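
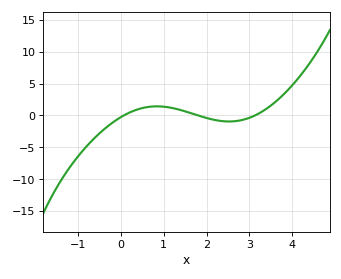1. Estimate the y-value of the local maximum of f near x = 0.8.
1.43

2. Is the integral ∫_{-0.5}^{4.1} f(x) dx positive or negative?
positive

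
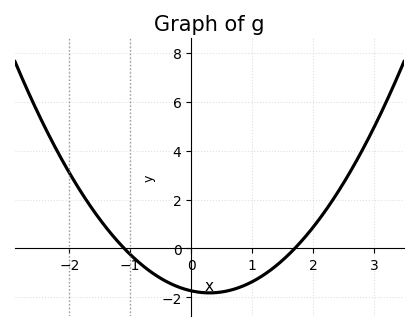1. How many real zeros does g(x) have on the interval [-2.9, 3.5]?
2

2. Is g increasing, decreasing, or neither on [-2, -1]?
decreasing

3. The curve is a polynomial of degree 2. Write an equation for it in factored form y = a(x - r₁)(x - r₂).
y = 0.93(x + 1.1)(x - 1.7)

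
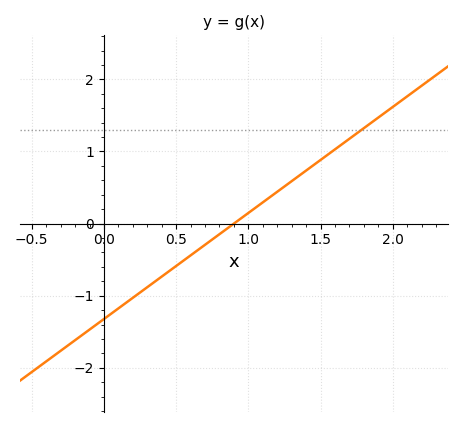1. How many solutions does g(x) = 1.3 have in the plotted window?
1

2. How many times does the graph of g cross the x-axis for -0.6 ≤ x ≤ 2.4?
1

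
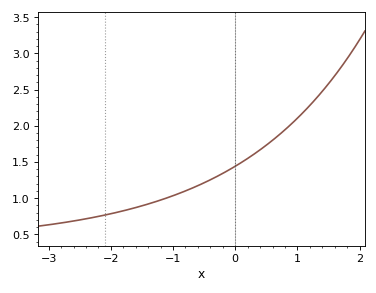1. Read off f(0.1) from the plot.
1.5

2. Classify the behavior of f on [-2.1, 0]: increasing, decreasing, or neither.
increasing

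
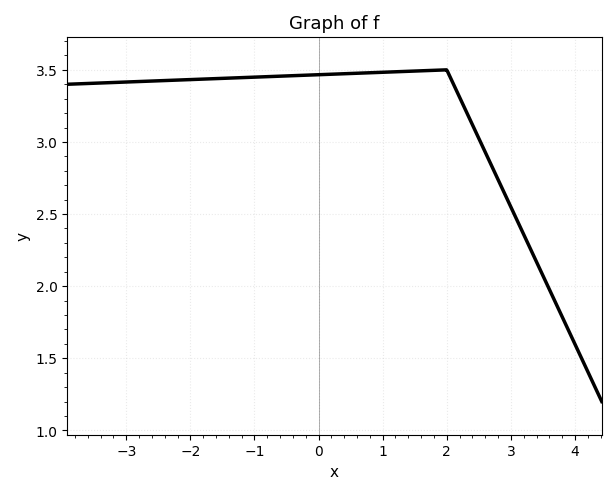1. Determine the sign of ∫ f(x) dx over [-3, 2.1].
positive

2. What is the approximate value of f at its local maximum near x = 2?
3.5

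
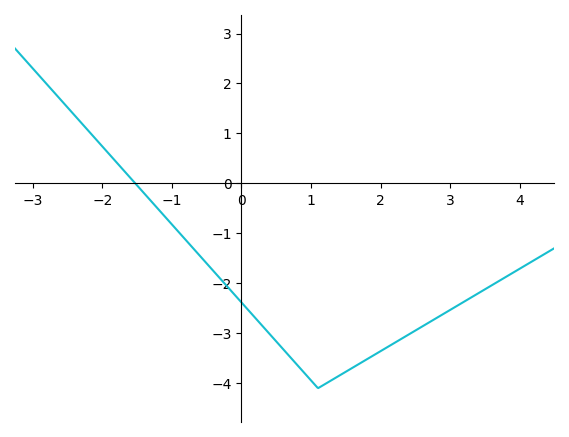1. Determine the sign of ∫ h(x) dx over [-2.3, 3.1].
negative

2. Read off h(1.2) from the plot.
-4.02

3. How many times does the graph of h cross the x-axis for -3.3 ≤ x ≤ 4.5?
1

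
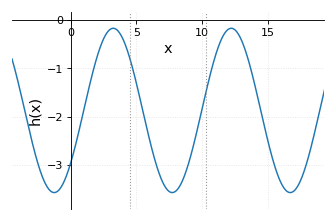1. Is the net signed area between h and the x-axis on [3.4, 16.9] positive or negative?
negative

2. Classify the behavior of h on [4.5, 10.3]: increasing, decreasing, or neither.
neither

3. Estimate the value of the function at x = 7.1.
-3.41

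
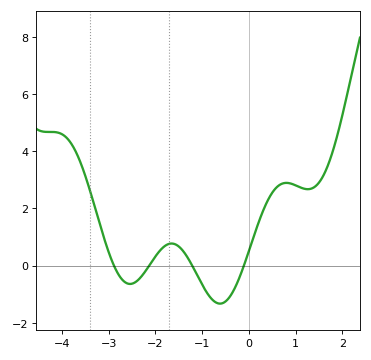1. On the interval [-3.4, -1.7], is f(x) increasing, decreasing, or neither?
neither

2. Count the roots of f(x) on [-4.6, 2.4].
4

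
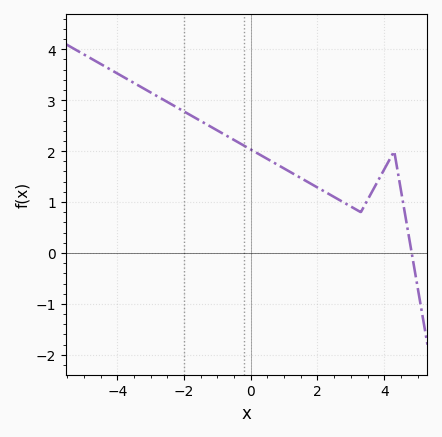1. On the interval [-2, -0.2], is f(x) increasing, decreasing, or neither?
decreasing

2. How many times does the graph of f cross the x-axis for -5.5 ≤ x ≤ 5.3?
1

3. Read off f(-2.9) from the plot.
3.11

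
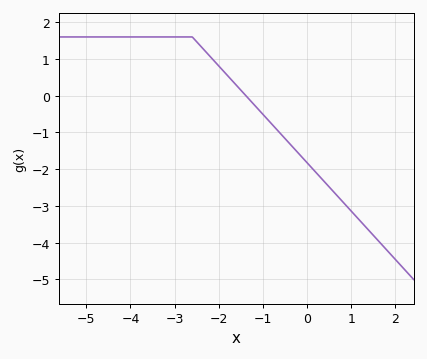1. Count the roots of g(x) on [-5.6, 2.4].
1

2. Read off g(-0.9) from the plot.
-0.637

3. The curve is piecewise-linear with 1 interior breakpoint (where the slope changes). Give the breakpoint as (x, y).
(-2.6, 1.6)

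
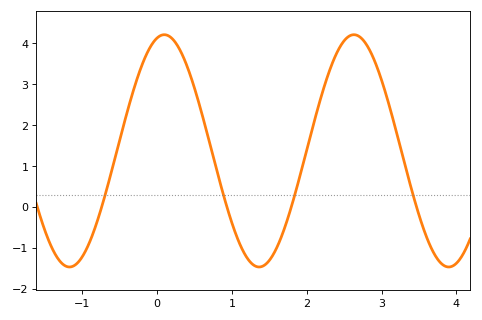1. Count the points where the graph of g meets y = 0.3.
4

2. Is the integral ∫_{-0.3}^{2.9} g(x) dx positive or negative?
positive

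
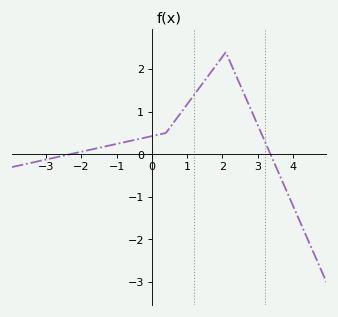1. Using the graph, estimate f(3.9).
-1.01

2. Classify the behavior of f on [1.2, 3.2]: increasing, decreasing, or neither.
neither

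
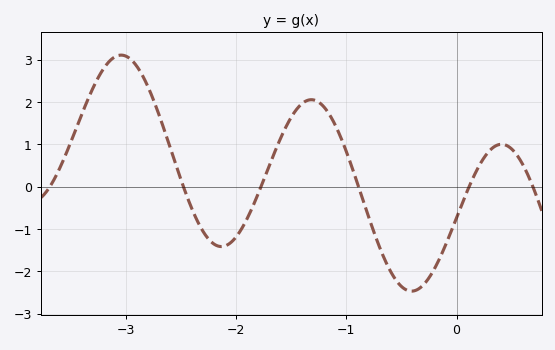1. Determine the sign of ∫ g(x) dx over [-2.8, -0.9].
positive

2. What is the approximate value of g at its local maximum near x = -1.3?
2.1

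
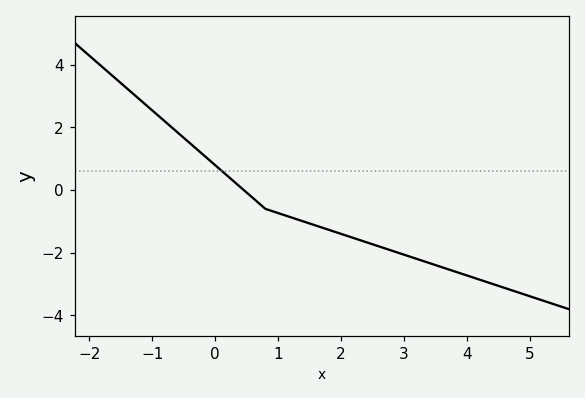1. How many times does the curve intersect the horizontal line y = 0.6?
1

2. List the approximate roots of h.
0.457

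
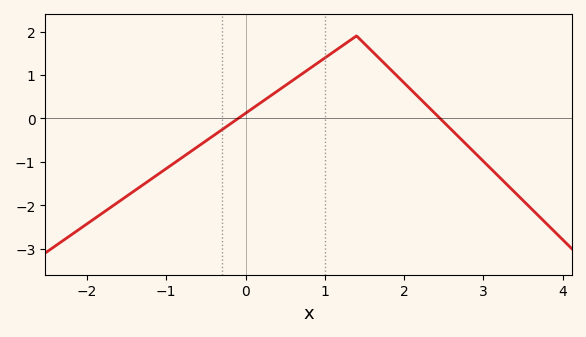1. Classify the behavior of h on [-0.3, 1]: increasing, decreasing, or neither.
increasing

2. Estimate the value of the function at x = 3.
-0.988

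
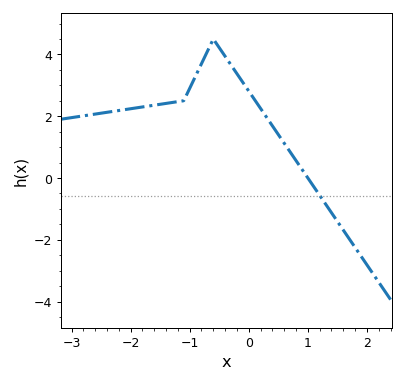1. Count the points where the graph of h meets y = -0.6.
1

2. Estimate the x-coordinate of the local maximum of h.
-0.6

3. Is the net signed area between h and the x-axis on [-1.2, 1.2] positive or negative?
positive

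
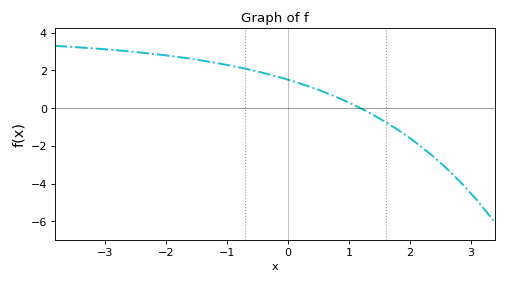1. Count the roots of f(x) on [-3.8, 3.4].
1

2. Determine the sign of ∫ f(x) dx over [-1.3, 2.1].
positive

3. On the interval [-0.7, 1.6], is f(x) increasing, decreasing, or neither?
decreasing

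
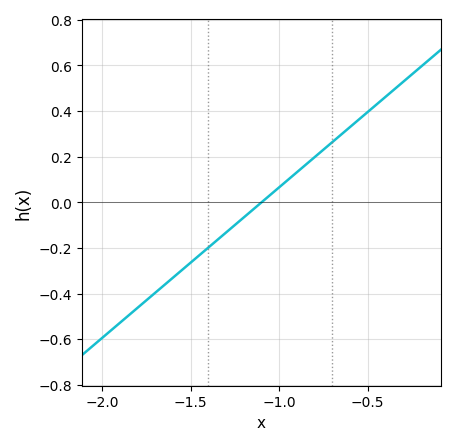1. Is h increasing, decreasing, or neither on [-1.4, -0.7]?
increasing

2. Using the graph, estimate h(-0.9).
0.132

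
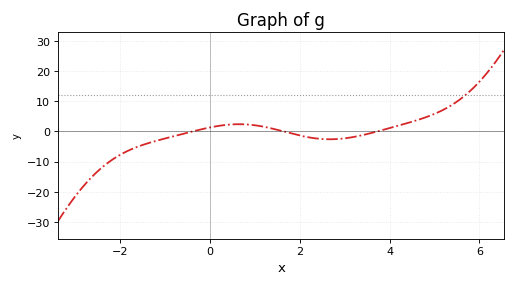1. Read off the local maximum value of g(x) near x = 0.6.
2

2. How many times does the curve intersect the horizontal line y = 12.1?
1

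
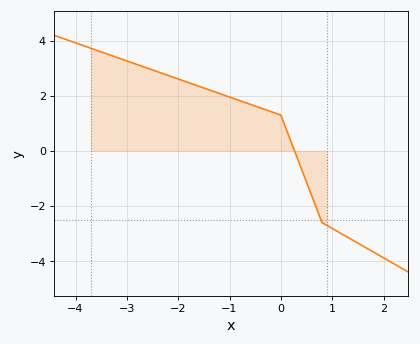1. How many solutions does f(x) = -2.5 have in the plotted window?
1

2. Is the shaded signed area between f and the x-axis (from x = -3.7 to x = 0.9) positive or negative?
positive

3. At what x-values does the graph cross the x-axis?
0.267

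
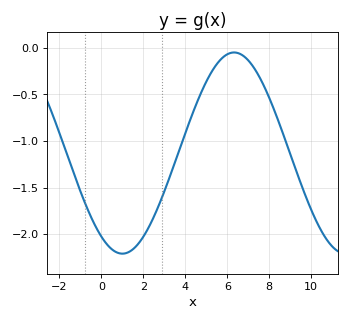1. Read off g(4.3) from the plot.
-0.75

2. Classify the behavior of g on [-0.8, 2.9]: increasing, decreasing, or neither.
neither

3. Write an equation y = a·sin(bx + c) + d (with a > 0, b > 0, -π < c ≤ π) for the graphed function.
y = 1.08sin(0.59x - 2.2) - 1.13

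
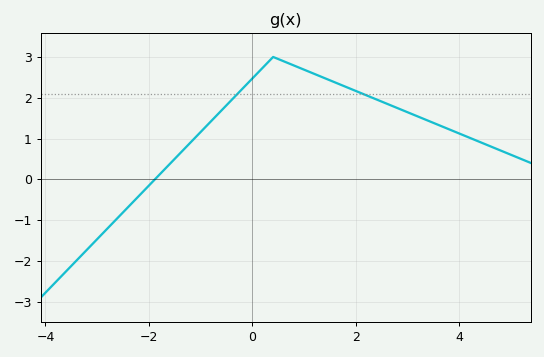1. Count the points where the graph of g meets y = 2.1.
2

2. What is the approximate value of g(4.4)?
0.913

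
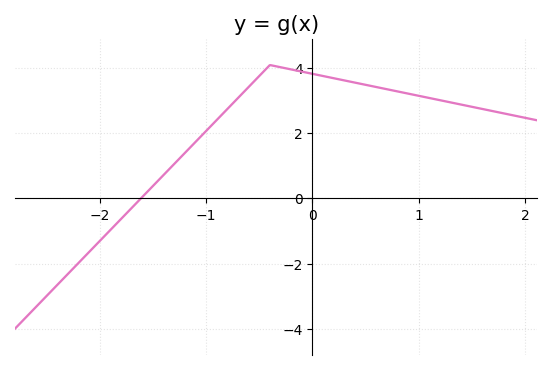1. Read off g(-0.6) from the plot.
3.42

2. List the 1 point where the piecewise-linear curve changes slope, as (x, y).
(-0.4, 4.1)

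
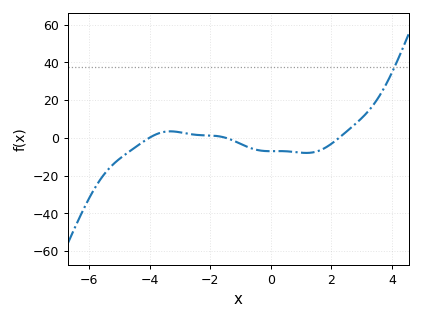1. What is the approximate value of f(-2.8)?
2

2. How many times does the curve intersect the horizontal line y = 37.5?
1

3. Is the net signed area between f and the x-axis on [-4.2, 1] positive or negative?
negative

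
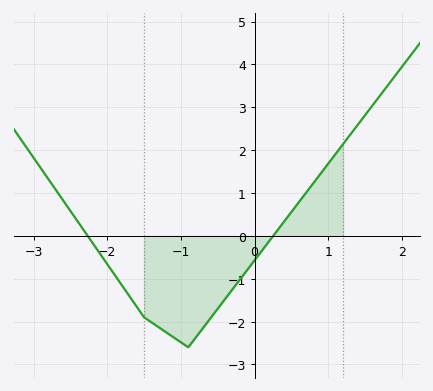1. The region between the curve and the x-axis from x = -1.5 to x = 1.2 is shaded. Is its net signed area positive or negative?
negative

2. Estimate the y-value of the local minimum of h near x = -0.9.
-2.6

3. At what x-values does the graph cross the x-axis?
-2.27, 0.252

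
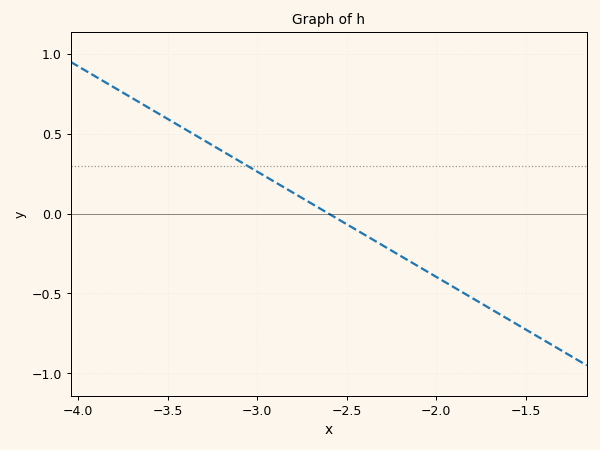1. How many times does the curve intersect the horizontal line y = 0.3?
1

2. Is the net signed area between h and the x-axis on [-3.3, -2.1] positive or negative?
positive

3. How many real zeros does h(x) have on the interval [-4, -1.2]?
1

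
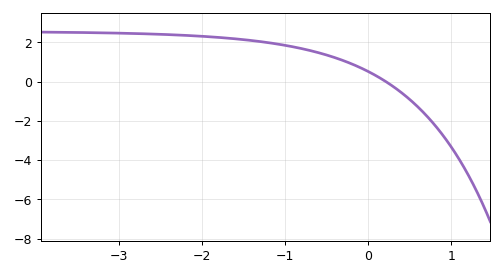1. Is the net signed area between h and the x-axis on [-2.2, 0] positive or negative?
positive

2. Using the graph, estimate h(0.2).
0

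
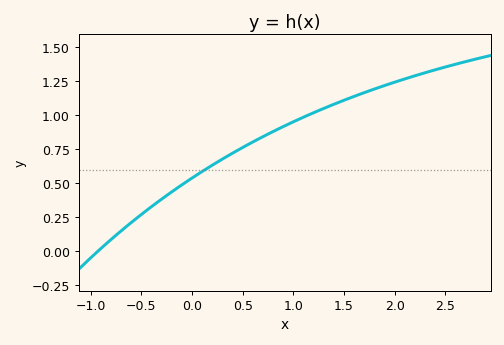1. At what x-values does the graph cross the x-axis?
-0.9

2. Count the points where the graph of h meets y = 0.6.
1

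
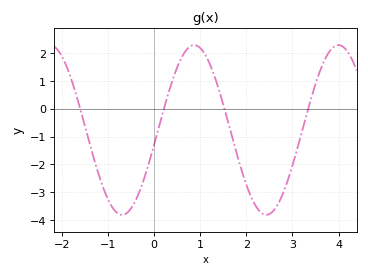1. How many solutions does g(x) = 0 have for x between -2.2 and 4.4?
4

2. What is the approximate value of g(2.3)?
-3.7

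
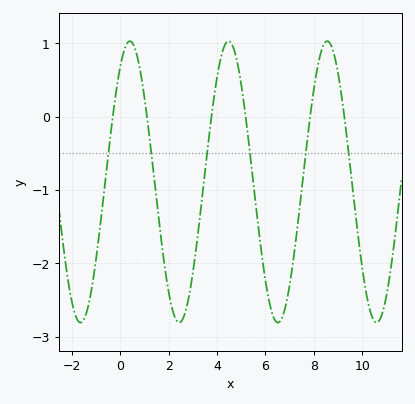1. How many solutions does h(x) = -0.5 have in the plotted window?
6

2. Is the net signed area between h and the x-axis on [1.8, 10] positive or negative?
negative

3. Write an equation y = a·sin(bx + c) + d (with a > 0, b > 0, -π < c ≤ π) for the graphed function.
y = 1.92sin(1.54x + 0.96) - 0.89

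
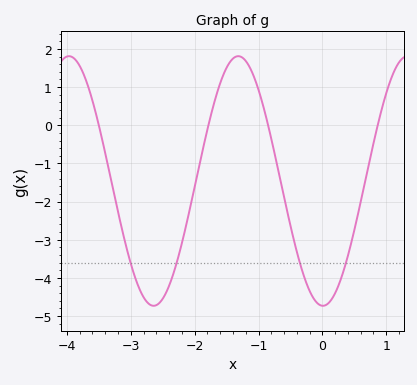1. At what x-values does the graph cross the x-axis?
-3.5, -1.78, -0.85, 0.867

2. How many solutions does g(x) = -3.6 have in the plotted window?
4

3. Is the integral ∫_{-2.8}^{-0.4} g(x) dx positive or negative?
negative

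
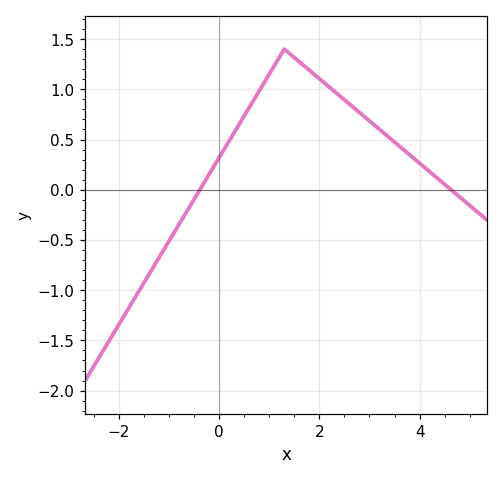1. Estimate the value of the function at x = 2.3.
1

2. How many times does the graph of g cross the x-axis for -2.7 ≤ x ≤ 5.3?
2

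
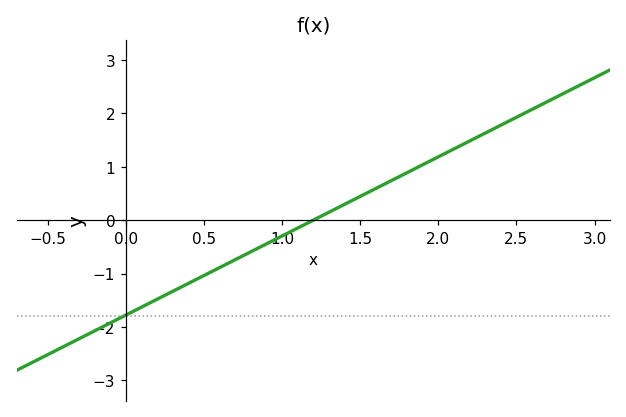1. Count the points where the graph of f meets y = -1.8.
1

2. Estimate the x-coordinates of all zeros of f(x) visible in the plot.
1.2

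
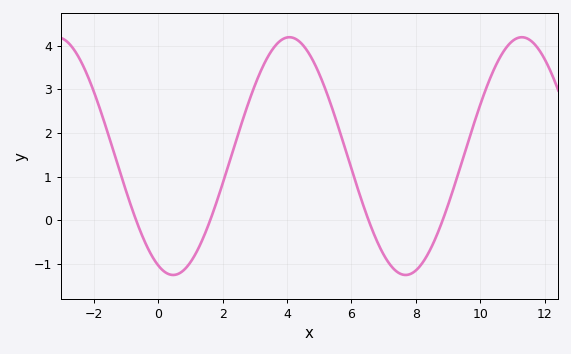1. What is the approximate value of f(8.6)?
-0.4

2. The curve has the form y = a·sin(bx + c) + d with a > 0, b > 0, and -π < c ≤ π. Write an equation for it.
y = 2.72sin(0.87x - 2) + 1.47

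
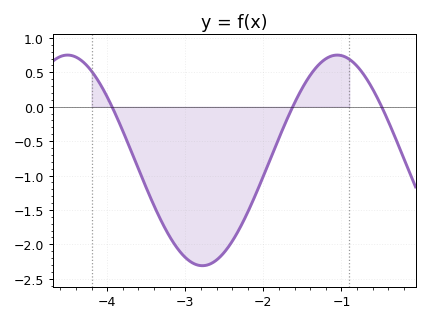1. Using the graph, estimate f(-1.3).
0.6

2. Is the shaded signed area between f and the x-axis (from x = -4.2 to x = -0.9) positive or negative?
negative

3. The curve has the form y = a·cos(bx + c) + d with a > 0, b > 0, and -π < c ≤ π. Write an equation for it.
y = 1.53cos(1.82x + 1.92) - 0.78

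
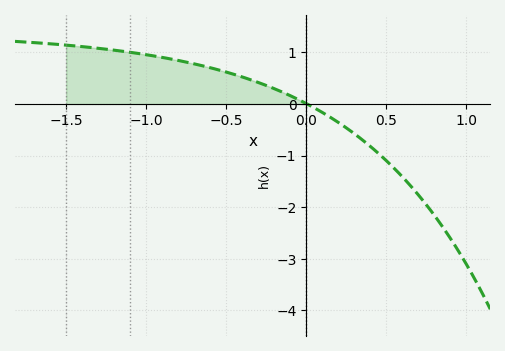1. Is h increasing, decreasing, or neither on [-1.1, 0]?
decreasing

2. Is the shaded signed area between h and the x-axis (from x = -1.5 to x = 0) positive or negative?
positive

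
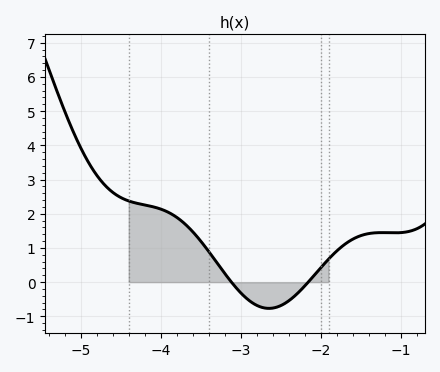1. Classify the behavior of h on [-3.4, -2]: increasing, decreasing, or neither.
neither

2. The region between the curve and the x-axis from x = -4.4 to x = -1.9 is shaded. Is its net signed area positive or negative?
positive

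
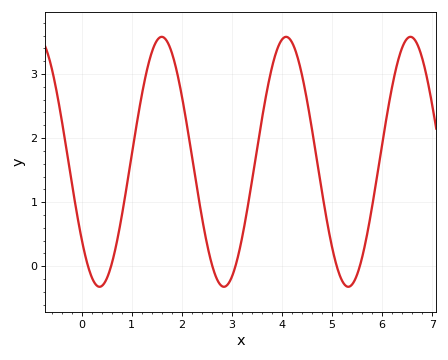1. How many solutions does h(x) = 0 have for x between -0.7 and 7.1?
6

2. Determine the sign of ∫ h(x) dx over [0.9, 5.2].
positive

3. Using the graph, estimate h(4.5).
2.58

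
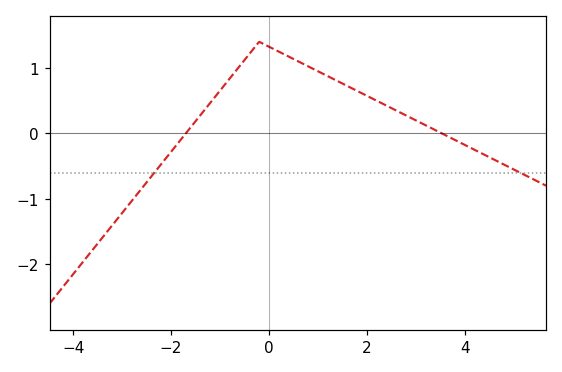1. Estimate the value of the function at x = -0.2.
1.4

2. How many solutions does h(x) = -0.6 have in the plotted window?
2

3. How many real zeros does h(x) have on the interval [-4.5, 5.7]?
2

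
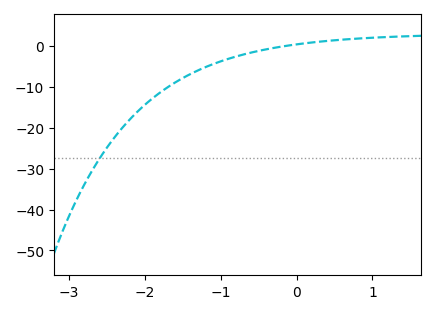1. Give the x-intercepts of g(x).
-0.146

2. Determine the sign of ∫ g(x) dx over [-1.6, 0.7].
negative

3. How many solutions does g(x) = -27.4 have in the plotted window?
1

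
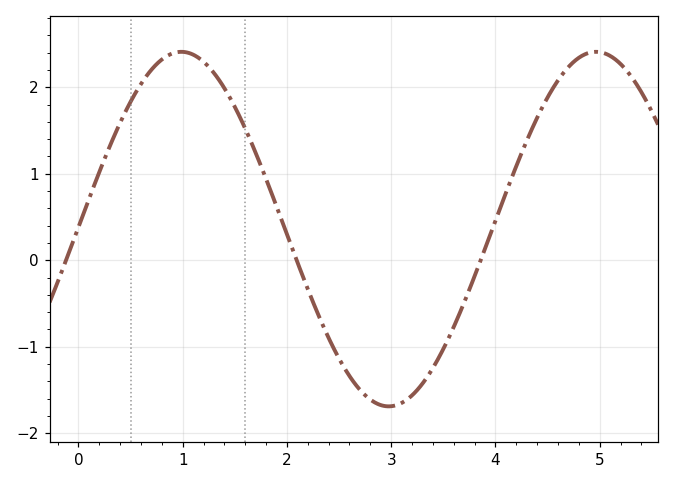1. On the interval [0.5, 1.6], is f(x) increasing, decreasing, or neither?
neither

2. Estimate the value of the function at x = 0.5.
1.8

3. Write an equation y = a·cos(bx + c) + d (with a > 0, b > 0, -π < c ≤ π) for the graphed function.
y = 2.05cos(1.6x - 1.6) + 0.36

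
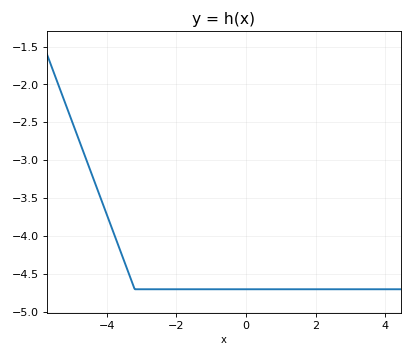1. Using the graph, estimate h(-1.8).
-4.7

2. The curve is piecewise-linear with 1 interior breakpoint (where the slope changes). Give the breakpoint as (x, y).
(-3.2, -4.7)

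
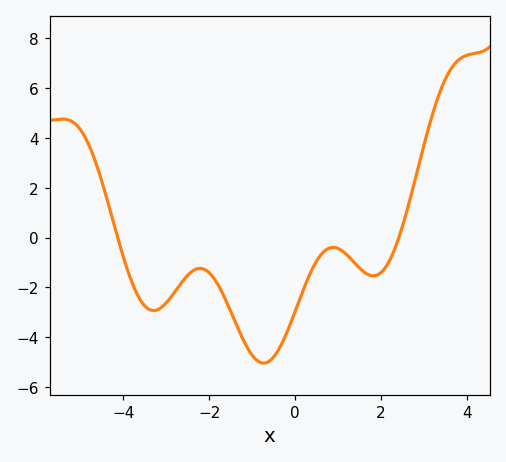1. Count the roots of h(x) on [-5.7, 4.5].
2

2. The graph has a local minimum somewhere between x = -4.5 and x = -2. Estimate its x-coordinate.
-3.29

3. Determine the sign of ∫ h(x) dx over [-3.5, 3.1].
negative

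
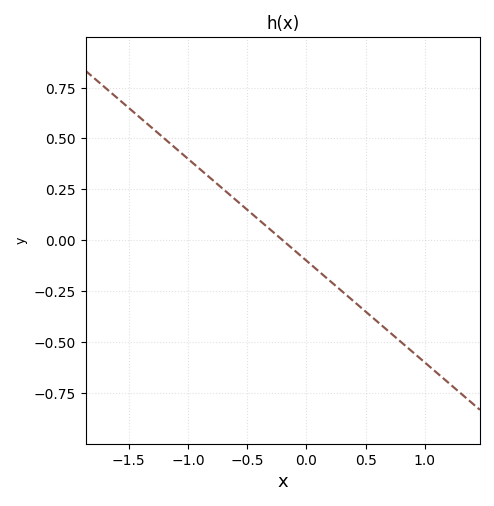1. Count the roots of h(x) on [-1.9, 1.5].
1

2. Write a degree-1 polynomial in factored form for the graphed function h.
y = -0.5(x + 0.2)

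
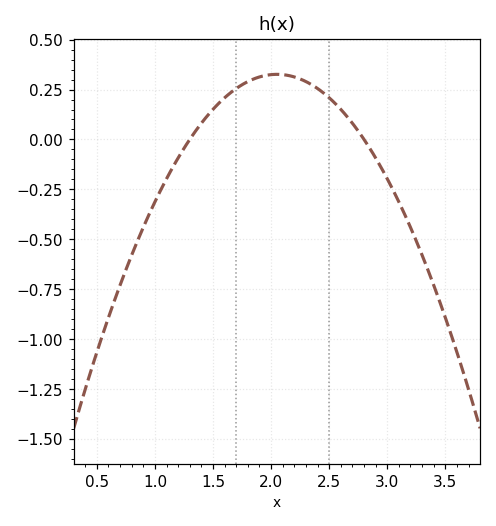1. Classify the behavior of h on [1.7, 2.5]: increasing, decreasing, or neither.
neither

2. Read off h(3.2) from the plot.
-0.441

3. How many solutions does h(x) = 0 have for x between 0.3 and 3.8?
2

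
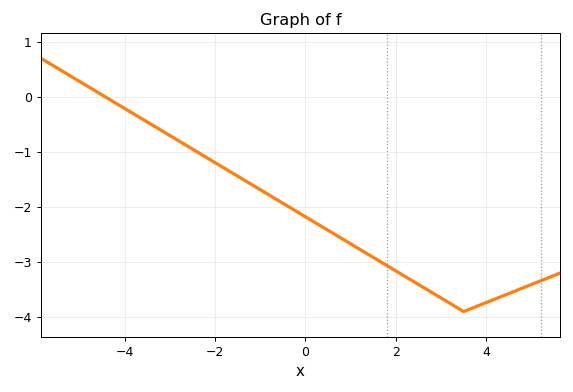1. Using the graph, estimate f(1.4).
-2.87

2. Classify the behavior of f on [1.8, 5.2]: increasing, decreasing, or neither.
neither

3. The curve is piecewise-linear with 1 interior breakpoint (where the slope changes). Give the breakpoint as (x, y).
(3.5, -3.9)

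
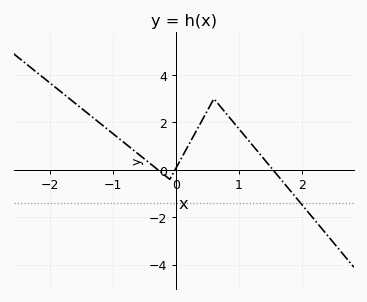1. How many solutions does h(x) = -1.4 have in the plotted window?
1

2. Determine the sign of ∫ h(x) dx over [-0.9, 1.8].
positive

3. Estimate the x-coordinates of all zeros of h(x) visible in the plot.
-0.3, 0, 1.5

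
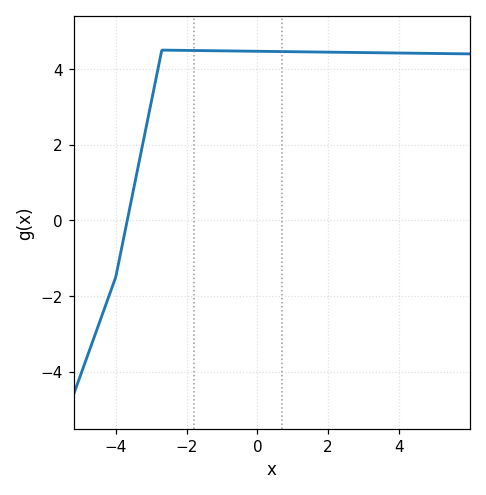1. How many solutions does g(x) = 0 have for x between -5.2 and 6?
1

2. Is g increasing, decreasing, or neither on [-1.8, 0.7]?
decreasing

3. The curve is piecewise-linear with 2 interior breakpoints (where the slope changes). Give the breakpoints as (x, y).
(-4, -1.5); (-2.7, 4.5)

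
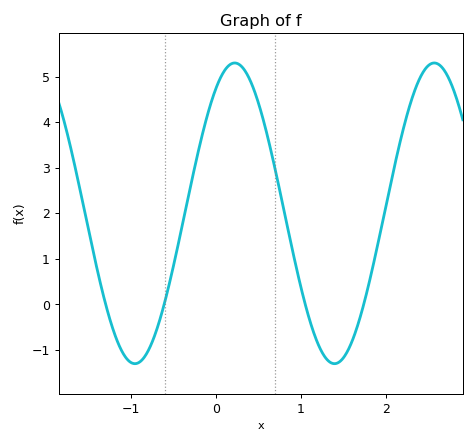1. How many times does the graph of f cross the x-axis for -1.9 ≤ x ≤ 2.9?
4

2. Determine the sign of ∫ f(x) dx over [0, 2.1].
positive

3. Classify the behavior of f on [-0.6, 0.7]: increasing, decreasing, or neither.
neither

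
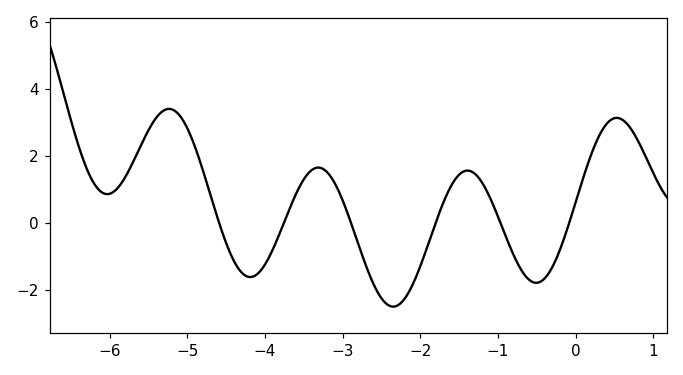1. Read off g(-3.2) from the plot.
1.51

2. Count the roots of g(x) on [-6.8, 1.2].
6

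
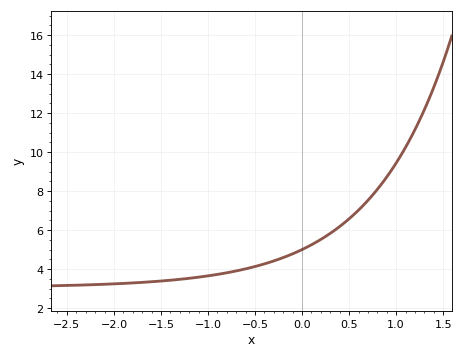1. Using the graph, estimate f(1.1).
10.2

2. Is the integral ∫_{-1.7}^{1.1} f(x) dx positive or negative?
positive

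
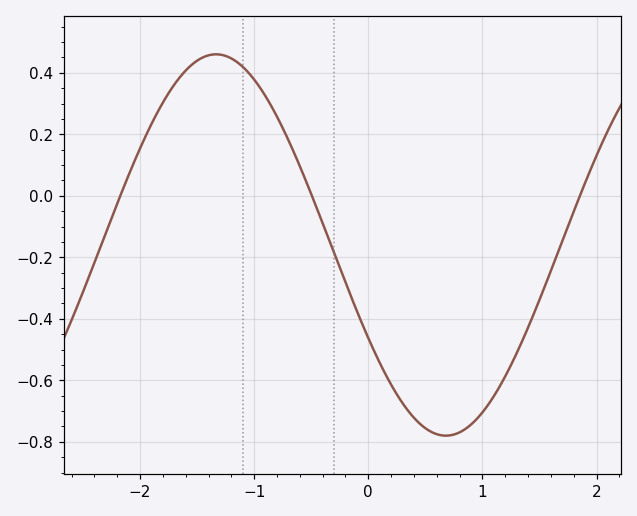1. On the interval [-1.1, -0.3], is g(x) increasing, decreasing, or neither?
decreasing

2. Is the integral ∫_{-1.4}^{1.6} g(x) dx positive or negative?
negative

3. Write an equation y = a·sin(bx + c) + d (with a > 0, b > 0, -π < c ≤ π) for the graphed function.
y = 0.62sin(1.56x - 2.63) - 0.16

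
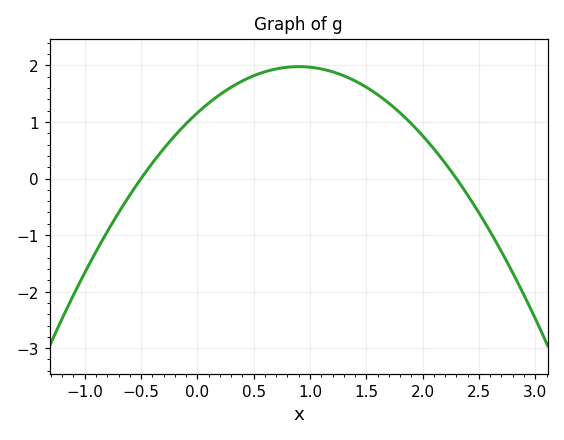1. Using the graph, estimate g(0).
1.2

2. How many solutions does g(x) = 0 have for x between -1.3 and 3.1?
2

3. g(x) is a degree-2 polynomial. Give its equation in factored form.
y = -1.01(x + 0.5)(x - 2.3)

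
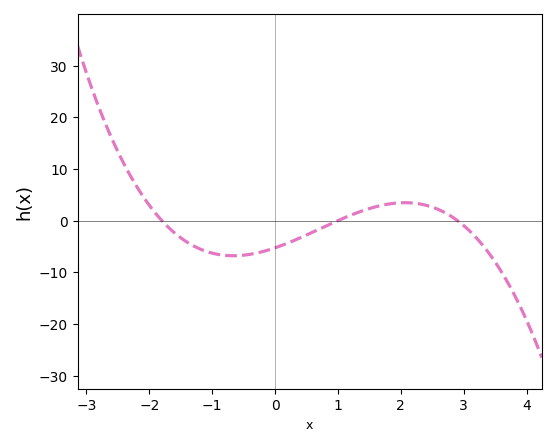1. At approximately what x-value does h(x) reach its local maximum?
2.06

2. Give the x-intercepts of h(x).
-1.8, 1, 2.9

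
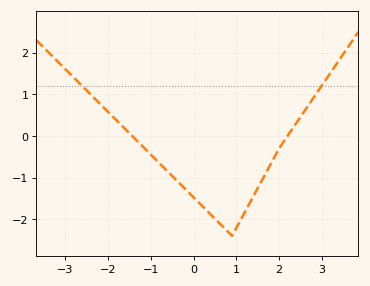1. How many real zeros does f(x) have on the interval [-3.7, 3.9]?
2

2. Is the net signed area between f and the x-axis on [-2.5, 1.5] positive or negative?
negative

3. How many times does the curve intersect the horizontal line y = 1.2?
2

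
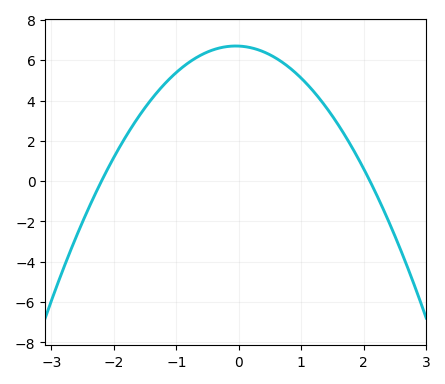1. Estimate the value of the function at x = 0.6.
6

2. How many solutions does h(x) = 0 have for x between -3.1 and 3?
2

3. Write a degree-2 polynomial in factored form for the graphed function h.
y = -1.45(x + 2.2)(x - 2.1)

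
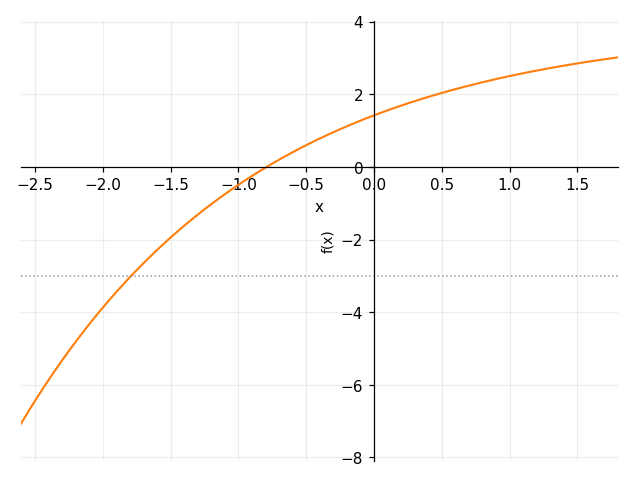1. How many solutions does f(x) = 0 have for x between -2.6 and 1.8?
1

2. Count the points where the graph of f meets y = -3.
1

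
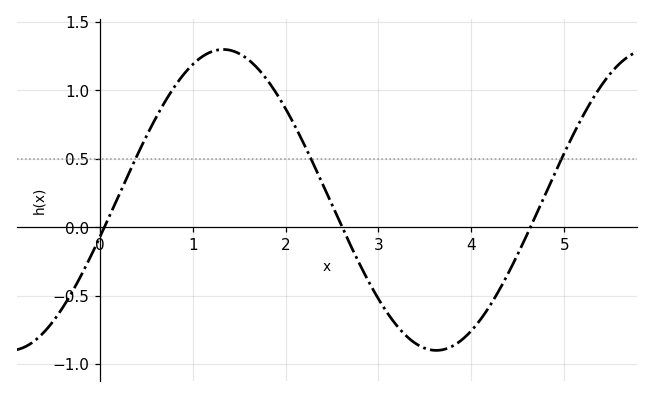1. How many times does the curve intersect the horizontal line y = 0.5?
3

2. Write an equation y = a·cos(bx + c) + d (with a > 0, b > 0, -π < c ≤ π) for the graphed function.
y = 1.1cos(1.37x - 1.82) + 0.2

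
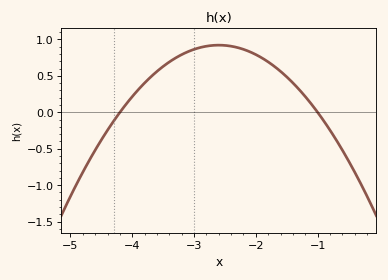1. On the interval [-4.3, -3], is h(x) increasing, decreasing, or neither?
increasing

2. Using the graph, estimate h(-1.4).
0.4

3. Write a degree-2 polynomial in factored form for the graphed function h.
y = -0.36(x + 4.2)(x + 1)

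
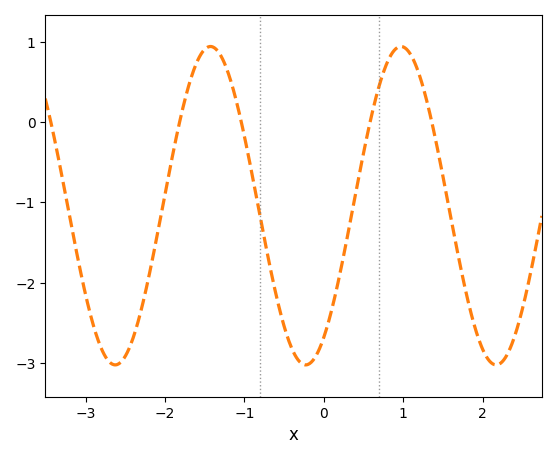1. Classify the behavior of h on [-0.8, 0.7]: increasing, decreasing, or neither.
neither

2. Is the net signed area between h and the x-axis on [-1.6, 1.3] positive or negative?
negative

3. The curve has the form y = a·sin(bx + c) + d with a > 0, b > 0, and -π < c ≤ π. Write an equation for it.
y = 1.98sin(2.6x - 0.97) - 1.04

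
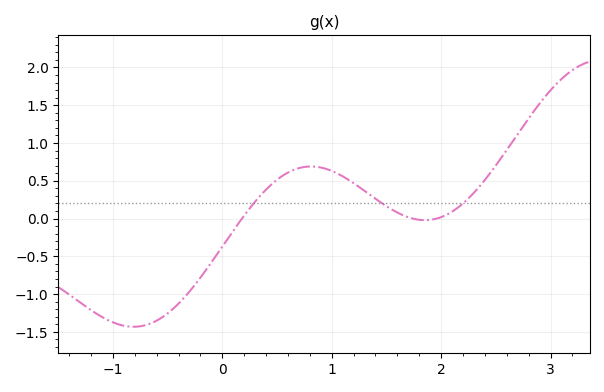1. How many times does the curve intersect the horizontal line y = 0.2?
3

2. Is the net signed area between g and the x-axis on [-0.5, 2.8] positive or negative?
positive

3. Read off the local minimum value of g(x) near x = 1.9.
-0.021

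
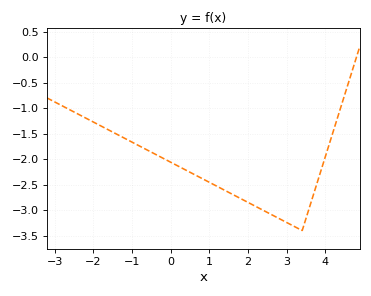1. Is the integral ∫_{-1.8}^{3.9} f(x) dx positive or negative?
negative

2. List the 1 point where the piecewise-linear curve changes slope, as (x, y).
(3.4, -3.4)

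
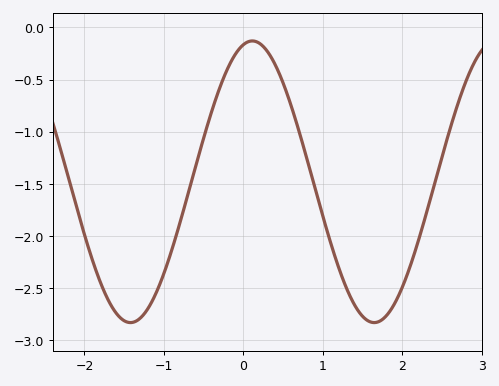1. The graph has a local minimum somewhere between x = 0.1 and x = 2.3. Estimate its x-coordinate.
1.6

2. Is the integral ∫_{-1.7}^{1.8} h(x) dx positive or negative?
negative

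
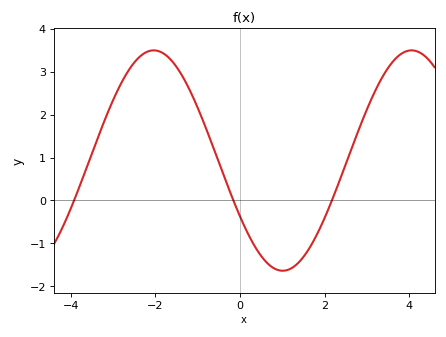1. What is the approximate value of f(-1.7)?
3.3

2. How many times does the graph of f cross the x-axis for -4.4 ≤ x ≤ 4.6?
3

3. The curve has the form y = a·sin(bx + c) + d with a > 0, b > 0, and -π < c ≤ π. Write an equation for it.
y = 2.57sin(1x - 2.6) + 0.93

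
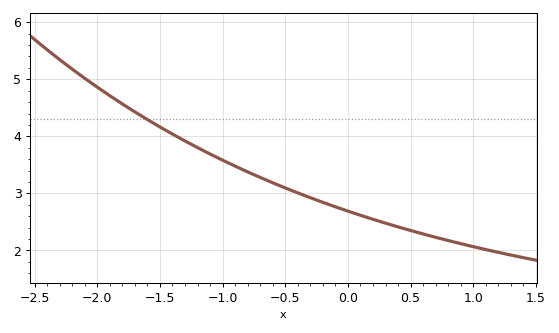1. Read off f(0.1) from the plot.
2.6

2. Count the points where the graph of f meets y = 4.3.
1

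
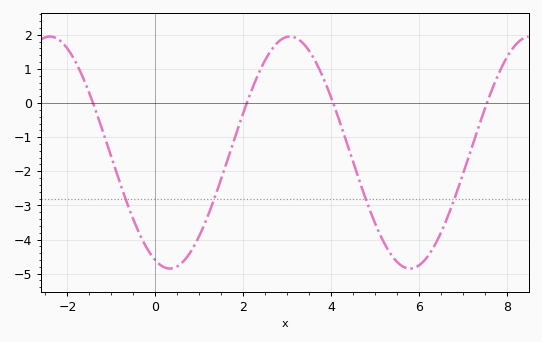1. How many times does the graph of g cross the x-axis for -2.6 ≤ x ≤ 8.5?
4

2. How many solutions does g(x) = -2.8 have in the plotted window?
4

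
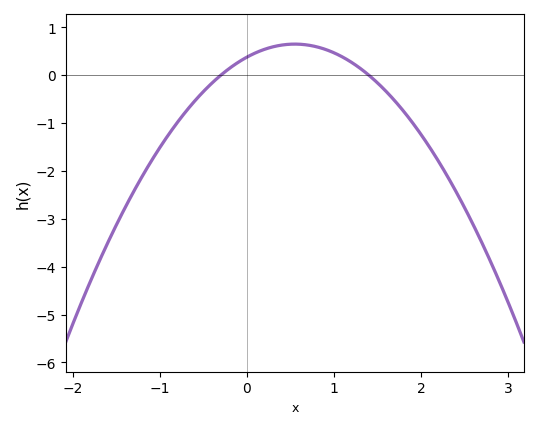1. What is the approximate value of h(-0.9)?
-1.24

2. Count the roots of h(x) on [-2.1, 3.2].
2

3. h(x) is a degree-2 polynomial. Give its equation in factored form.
y = -0.9(x + 0.3)(x - 1.4)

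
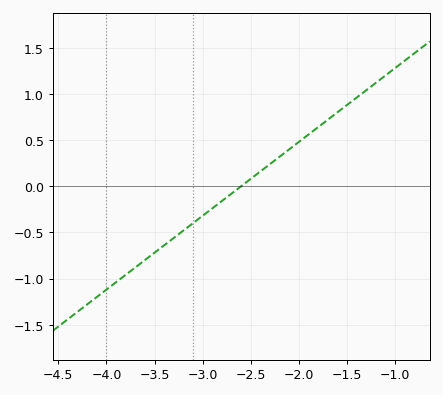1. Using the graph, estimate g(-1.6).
0.8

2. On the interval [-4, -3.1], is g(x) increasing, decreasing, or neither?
increasing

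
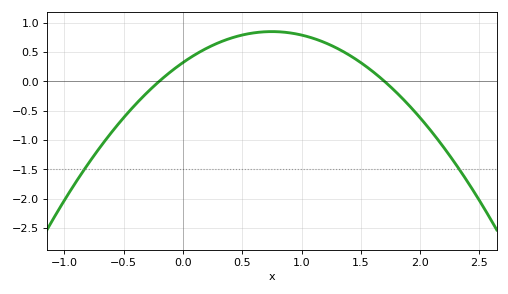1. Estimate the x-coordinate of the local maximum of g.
0.8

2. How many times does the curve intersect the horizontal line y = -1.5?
2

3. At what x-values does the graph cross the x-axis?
-0.2, 1.7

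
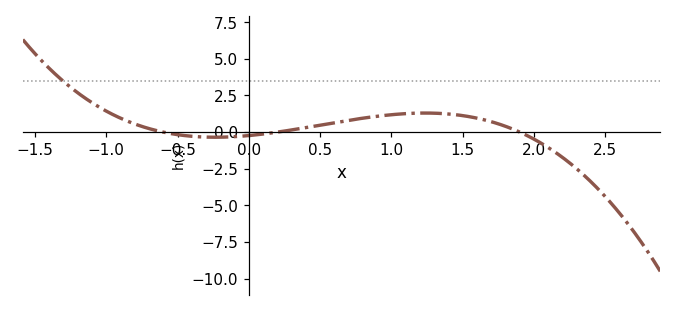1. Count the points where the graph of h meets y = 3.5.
1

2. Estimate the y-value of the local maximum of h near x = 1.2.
1.3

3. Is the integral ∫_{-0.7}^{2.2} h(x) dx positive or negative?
positive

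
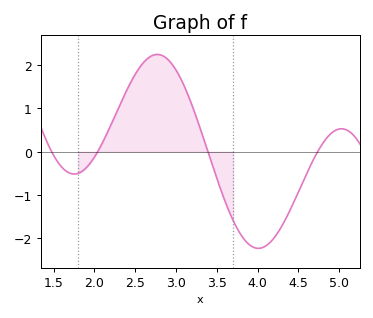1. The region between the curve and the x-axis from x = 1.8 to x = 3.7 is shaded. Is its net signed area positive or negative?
positive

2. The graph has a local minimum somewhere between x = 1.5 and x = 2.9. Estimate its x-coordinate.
1.75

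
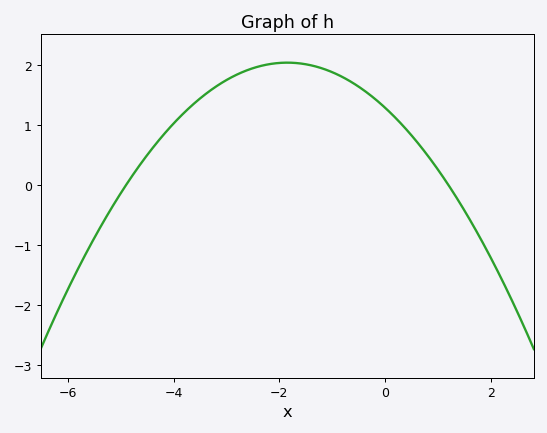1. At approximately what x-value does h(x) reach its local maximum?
-1.8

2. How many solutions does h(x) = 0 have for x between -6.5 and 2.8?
2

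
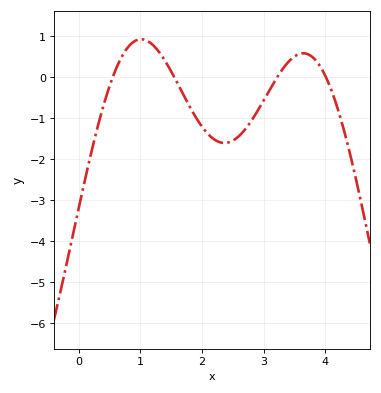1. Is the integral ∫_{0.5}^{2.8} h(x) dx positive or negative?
negative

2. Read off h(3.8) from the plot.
0.48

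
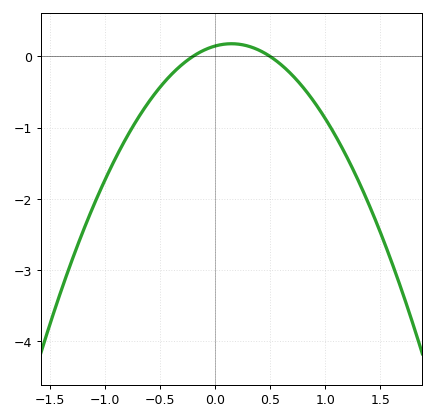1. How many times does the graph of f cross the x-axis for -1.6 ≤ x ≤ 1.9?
2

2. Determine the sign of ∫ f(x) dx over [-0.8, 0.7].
negative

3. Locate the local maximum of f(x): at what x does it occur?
0.15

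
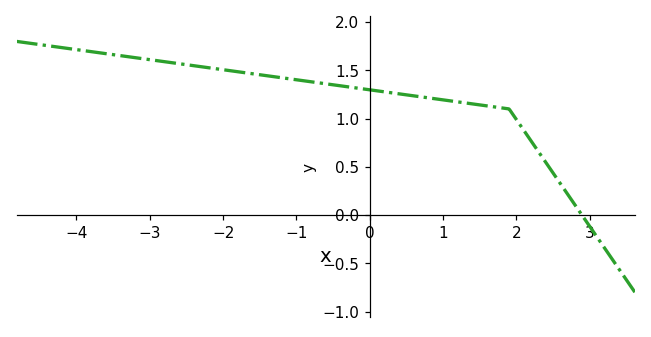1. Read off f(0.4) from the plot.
1.25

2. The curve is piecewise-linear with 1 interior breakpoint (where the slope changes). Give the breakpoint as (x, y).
(1.9, 1.1)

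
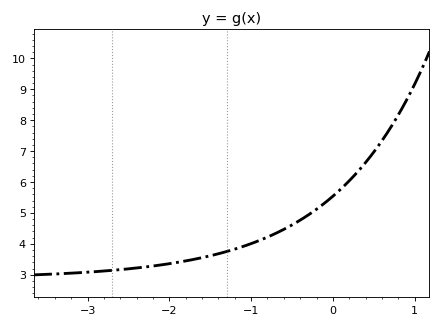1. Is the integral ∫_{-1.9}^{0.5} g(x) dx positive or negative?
positive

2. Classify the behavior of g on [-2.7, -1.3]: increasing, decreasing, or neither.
increasing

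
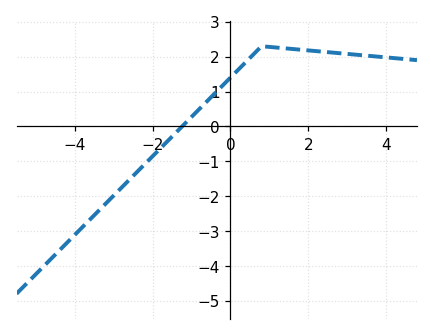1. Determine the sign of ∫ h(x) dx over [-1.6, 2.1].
positive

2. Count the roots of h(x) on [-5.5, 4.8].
1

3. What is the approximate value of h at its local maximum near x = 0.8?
2.3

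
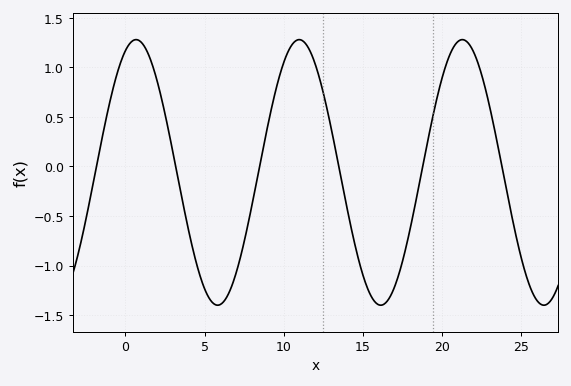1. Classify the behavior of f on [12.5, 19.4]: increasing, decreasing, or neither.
neither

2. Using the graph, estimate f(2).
0.864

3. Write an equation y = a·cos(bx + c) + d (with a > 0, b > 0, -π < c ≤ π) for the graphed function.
y = 1.34cos(0.61x - 0.41) - 0.06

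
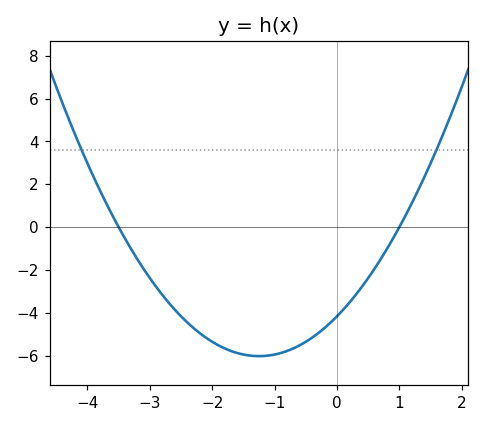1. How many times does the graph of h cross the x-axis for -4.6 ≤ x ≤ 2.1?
2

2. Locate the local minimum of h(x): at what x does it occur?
-1.25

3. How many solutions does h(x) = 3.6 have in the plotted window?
2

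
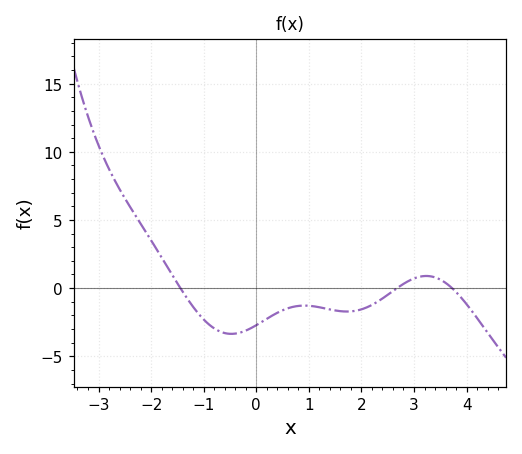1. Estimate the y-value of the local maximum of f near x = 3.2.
0.892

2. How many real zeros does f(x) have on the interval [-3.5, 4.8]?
3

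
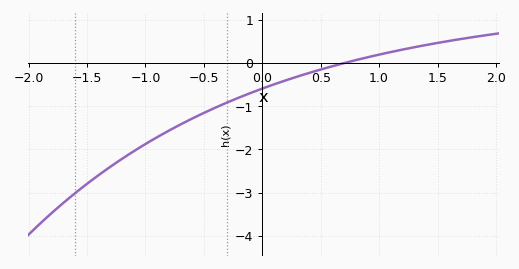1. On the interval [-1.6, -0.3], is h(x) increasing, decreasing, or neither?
increasing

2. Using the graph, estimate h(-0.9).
-1.72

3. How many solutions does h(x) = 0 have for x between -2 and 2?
1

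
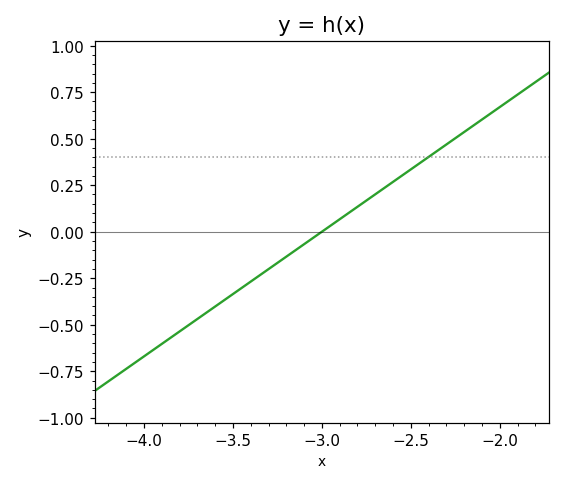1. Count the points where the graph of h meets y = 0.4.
1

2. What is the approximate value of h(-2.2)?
0.536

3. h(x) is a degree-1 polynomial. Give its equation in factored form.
y = 0.67(x + 3)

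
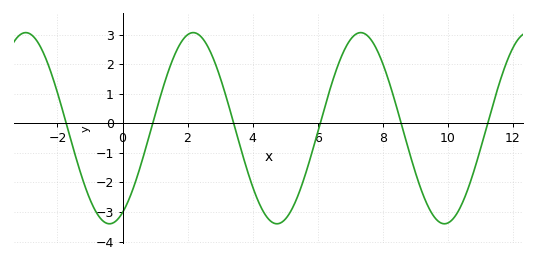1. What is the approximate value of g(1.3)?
1.4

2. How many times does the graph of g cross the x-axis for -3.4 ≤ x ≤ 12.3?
6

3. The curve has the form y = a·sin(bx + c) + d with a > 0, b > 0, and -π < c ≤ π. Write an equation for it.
y = 3.24sin(1.2x - 1.1) - 0.16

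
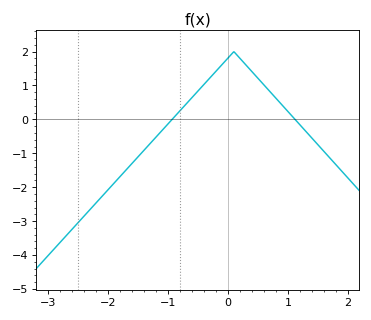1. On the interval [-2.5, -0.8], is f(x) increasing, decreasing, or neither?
increasing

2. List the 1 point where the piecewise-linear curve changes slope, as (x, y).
(0.1, 2)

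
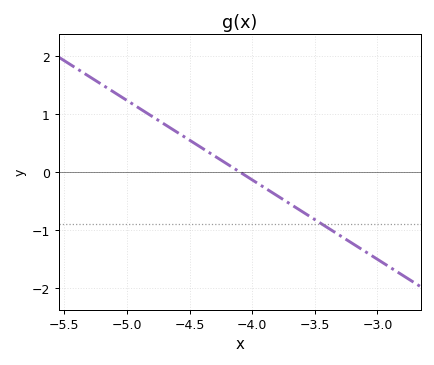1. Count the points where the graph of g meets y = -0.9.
1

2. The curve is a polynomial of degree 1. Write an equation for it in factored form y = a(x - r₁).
y = -1.37(x + 4.1)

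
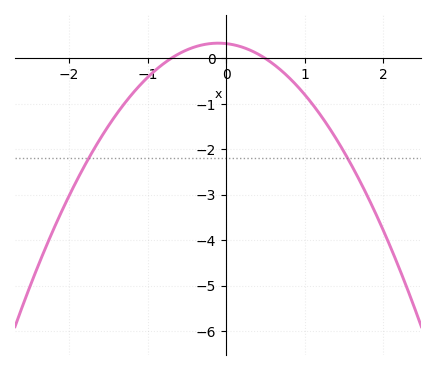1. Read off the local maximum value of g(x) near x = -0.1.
0.3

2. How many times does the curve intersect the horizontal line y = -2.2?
2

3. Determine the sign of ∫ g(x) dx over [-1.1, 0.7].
positive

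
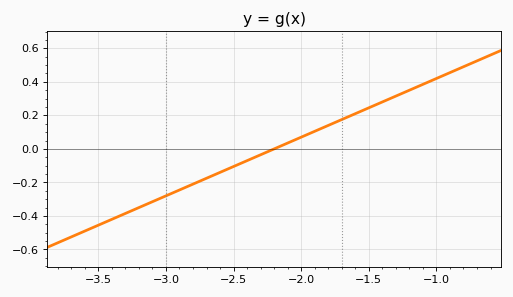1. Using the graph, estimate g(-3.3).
-0.38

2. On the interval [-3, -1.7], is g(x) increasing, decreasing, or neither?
increasing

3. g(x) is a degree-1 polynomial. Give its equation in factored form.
y = 0.35(x + 2.2)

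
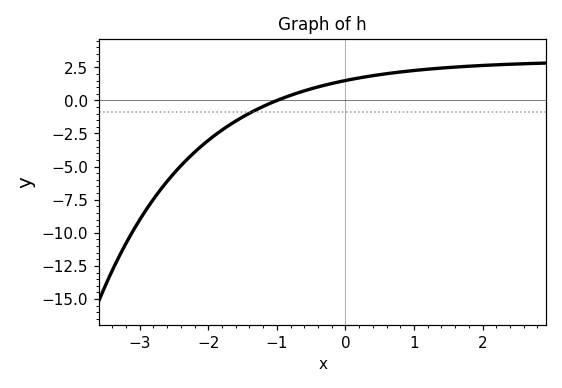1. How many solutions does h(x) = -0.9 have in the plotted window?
1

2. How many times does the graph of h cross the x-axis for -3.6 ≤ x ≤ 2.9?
1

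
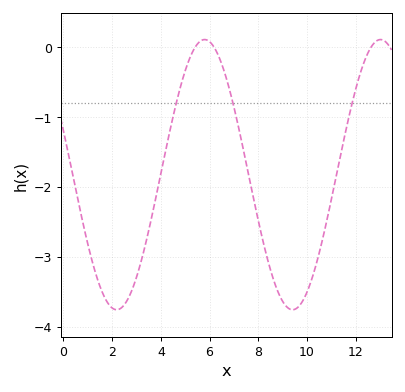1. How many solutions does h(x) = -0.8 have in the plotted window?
3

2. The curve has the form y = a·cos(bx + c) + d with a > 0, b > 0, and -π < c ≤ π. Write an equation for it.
y = 1.93cos(0.87x + 1.24) - 1.83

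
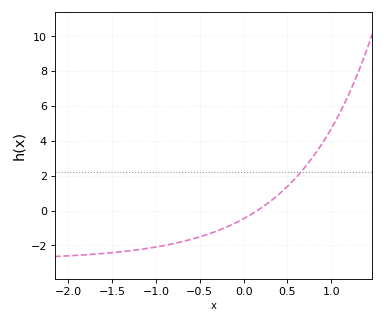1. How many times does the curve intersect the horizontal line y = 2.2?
1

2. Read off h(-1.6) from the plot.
-2.4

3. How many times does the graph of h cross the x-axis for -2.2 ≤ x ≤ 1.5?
1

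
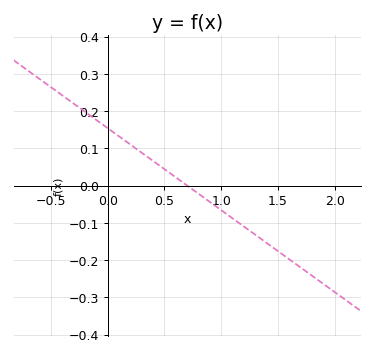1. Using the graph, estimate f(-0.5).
0.26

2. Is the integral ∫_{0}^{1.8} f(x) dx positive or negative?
negative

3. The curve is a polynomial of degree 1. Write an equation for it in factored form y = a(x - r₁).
y = -0.22(x - 0.7)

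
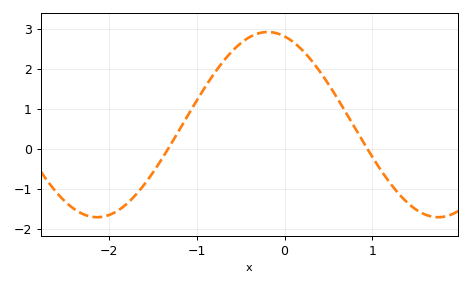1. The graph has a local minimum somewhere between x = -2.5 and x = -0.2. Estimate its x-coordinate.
-2.13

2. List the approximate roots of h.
-1.32, 0.943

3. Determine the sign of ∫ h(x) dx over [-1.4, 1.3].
positive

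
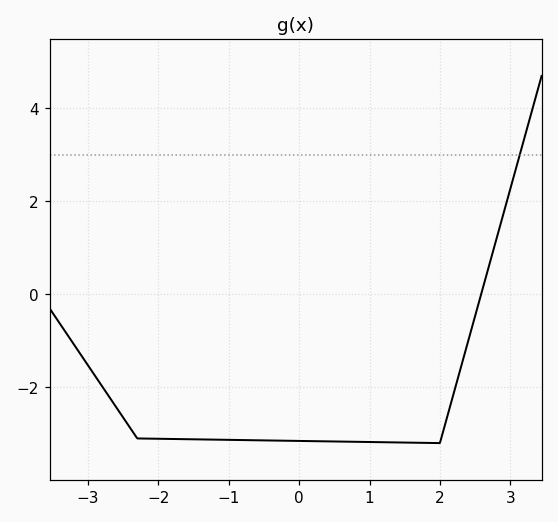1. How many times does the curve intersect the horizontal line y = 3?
1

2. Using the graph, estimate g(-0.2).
-3.15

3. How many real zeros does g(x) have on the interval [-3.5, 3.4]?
1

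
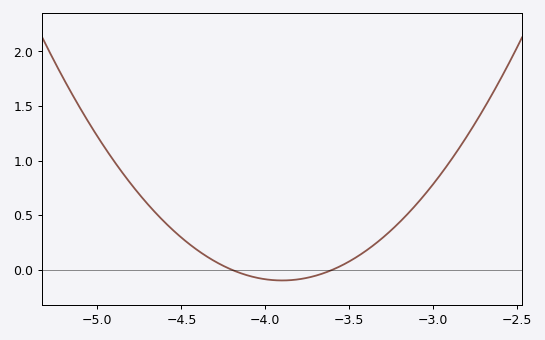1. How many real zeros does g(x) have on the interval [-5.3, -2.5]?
2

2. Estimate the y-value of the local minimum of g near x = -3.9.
-0.1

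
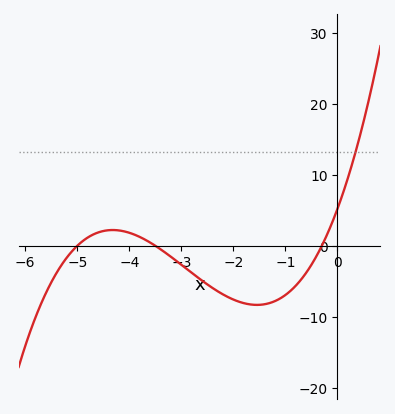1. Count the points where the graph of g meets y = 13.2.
1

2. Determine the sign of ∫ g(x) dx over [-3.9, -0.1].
negative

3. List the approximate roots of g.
-5, -3.5, -0.3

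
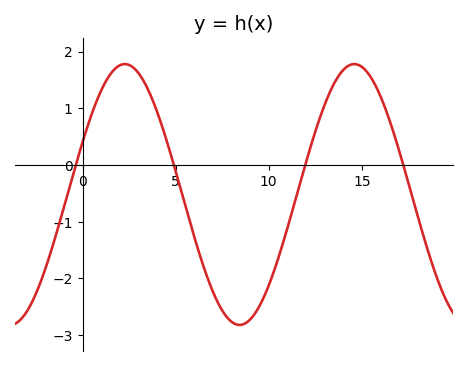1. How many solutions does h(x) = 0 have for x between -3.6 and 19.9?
4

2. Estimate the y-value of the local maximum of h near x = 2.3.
1.8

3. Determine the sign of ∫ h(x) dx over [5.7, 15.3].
negative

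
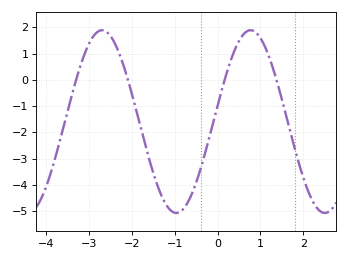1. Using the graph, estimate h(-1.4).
-4.1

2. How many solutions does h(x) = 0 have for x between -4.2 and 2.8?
4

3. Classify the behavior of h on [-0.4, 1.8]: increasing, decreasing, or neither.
neither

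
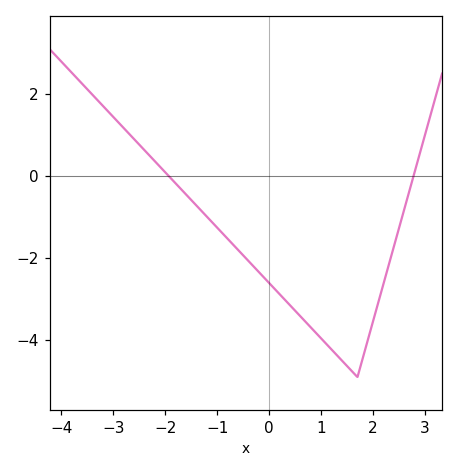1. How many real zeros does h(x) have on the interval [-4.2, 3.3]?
2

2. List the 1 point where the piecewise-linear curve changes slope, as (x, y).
(1.7, -4.9)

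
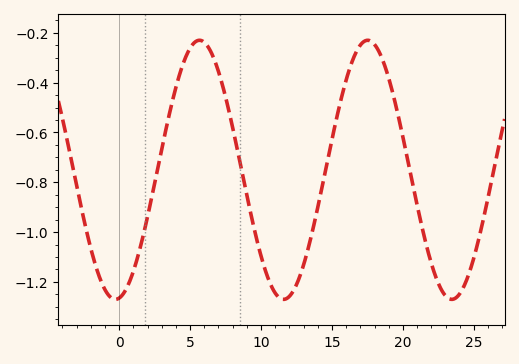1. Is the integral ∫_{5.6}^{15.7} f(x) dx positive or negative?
negative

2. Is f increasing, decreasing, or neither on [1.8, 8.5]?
neither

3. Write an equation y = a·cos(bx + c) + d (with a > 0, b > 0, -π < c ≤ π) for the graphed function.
y = 0.52cos(0.53x - 3) - 0.75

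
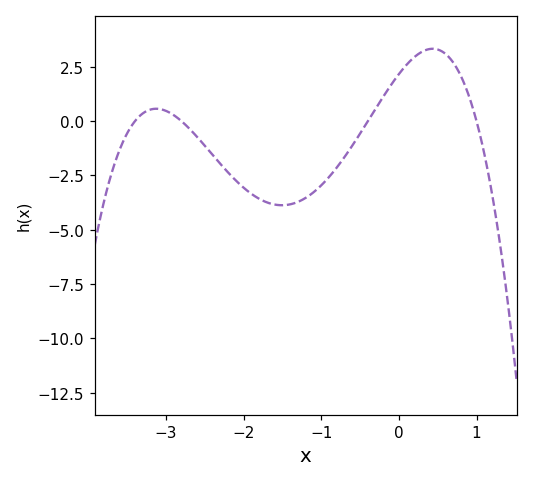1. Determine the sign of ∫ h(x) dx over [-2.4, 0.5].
negative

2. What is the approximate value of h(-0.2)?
1.14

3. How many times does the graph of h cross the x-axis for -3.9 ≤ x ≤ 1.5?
4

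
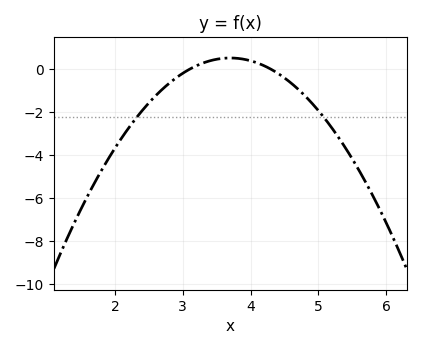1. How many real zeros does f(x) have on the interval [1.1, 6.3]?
2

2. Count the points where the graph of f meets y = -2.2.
2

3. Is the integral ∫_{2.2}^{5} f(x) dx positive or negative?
negative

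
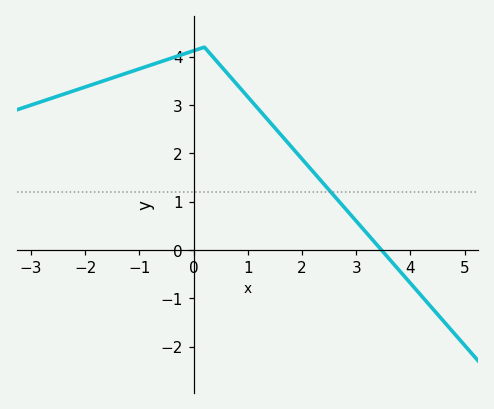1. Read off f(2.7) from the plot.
1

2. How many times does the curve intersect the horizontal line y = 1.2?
1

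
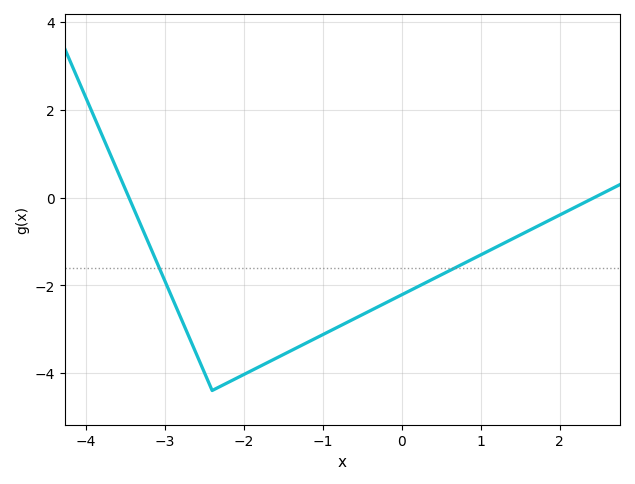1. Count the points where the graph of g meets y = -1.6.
2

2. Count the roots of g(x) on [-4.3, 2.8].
2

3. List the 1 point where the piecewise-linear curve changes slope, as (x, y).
(-2.4, -4.4)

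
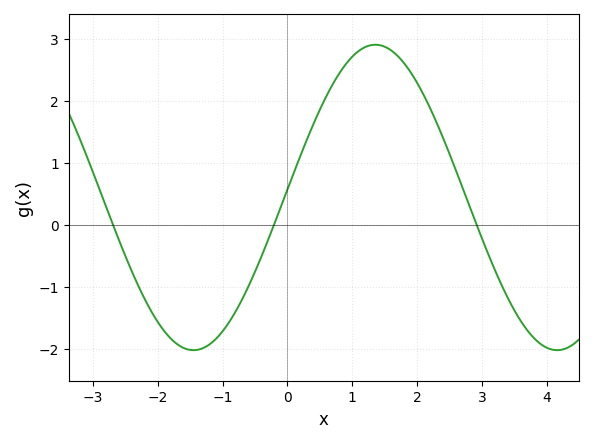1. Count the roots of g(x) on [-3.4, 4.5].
3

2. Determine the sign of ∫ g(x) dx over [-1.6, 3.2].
positive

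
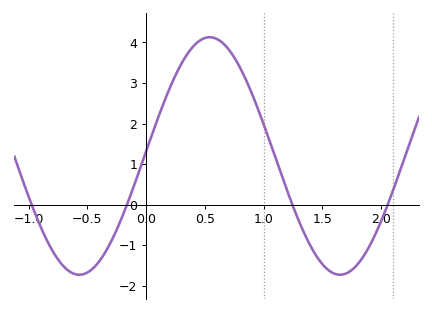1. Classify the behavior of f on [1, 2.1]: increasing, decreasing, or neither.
neither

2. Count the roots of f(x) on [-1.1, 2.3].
4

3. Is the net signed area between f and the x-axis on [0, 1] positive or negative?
positive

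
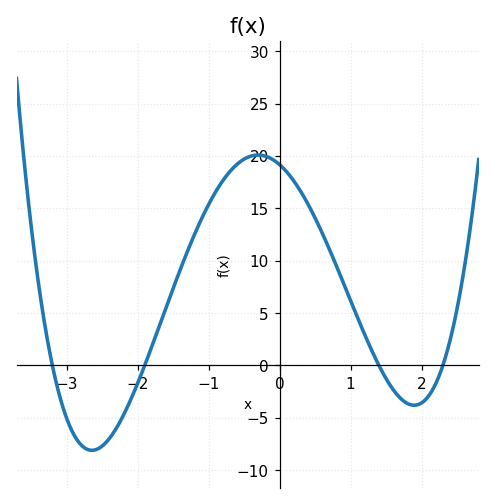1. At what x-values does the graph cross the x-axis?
-3.2, -1.9, 1.4, 2.3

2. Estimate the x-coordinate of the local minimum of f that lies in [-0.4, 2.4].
1.9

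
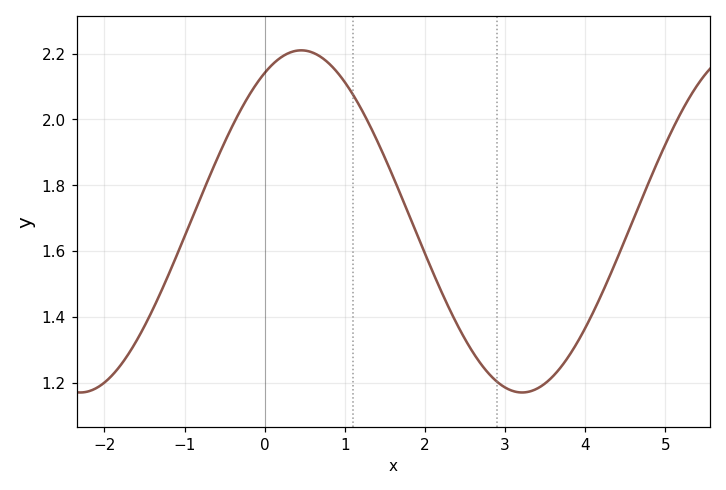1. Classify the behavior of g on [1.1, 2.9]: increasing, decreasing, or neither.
decreasing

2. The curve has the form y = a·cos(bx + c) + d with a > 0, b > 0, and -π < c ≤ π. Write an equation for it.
y = 0.52cos(1.14x - 0.52) + 1.69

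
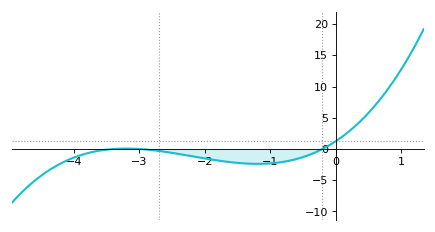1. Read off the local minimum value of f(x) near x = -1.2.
-2.5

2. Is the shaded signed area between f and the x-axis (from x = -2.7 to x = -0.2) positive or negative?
negative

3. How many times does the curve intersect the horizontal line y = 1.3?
1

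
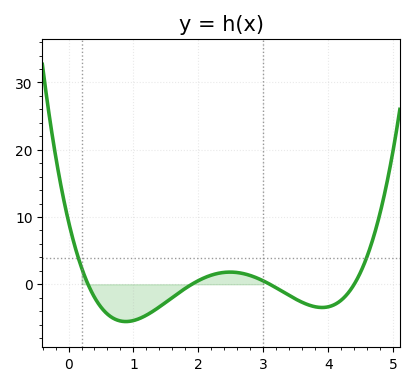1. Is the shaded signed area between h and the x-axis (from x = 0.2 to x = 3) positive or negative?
negative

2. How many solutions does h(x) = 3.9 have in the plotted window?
2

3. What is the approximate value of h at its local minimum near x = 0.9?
-5.55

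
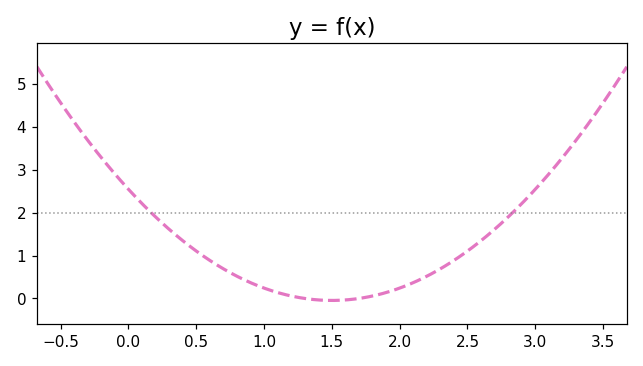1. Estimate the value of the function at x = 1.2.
0.1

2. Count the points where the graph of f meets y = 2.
2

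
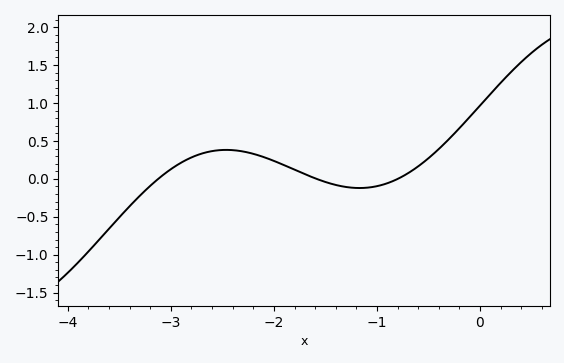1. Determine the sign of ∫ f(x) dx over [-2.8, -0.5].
positive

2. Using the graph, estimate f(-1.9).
0.2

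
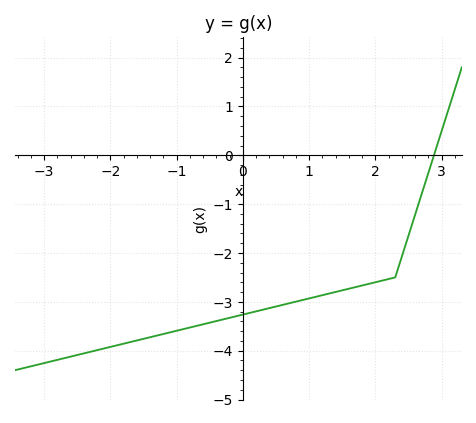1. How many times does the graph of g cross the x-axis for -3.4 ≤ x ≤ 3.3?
1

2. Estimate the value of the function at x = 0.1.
-3.2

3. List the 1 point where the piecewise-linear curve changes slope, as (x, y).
(2.3, -2.5)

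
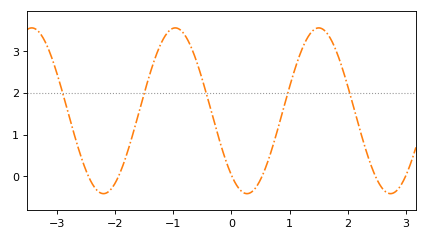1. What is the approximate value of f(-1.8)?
0.52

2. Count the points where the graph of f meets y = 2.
5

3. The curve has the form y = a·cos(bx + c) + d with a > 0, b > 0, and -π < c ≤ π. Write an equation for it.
y = 1.98cos(2.55x + 2.46) + 1.57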